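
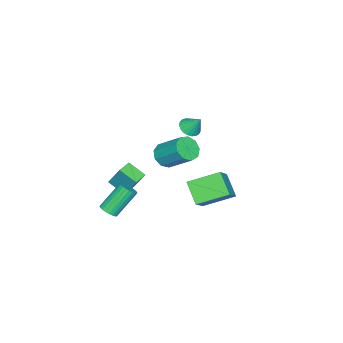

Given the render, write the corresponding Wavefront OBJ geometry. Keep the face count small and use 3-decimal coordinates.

v 2.637 0.555 2.627
v 3.136 0.041 3.188
v 3.321 1.671 4.515
v 2.823 2.185 3.953
v 3.506 0.331 2.78
v 3.691 1.962 4.107
v 3.469 0.726 2.3
v 3.655 2.356 3.627
v 3.043 1.041 1.973
v 3.229 2.671 3.3
v 2.427 1.128 1.952
v 2.613 2.758 3.279
v 1.91 0.947 2.246
v 2.095 2.577 3.573
v 1.733 0.583 2.719
v 1.918 2.213 4.045
v 1.979 0.205 3.148
v 2.164 1.835 4.475
v 2.533 -0.009 3.333
v 2.718 1.622 4.66
v -2.31 -0.471 1.771
v -1.624 -0.773 1.948
v -2.23 0.331 2.829
v -1.542 -0.529 1.757
v -1.593 -0.275 1.569
v -1.768 -0.055 1.415
v -2.036 0.093 1.323
v -2.352 0.144 1.309
v -2.661 0.089 1.374
v -2.908 -0.064 1.508
v -3.053 -0.286 1.687
v -3.069 -0.541 1.881
v -2.953 -0.783 2.056
v -2.727 -0.971 2.181
v -2.428 -1.073 2.235
v -2.109 -1.07 2.21
v -1.825 -0.964 2.108
v 2.491 2.41 0.607
v 4.052 2.775 1.947
v 1.427 4.066 1.394
v 2.988 4.431 2.735
v 3.232 3.429 -0.535
v 4.793 3.794 0.806
v 2.168 5.085 0.253
v 3.729 5.45 1.593
v 4.395 -2.429 -2.423
v 4.793 -1.919 -2.362
v 3.604 -1.181 -0.757
v 3.205 -1.691 -0.817
v 4.623 -1.83 -2.529
v 3.434 -1.092 -0.923
v 4.419 -1.832 -2.679
v 3.23 -1.094 -1.074
v 4.211 -1.925 -2.79
v 3.022 -1.187 -1.185
v 4.031 -2.095 -2.846
v 2.842 -1.357 -1.24
v 3.906 -2.316 -2.837
v 2.717 -1.578 -1.231
v 3.856 -2.554 -2.764
v 2.667 -1.816 -1.159
v 3.887 -2.773 -2.64
v 2.698 -2.034 -1.035
v 3.996 -2.939 -2.483
v 2.807 -2.201 -0.878
v 4.166 -3.028 -2.317
v 2.977 -2.29 -0.711
v 4.37 -3.026 -2.166
v 3.181 -2.288 -0.561
v 4.578 -2.933 -2.055
v 3.389 -2.195 -0.45
v 4.758 -2.763 -2
v 3.569 -2.025 -0.394
v 4.883 -2.542 -2.009
v 3.694 -1.804 -0.403
v 4.933 -2.304 -2.081
v 3.744 -1.566 -0.476
v 4.902 -2.086 -2.205
v 3.713 -1.347 -0.6
v -0.493 -4.696 -3.071
v -0.325 -3.737 -1.463
v -0.461 -3.495 -3.79
v -0.292 -2.536 -2.182
v 0.532 -4.764 -3.138
v 0.701 -3.805 -1.53
v 0.565 -3.563 -3.857
v 0.733 -2.604 -2.249
f 2 1 5
f 2 5 3
f 3 5 6
f 3 6 4
f 5 1 7
f 5 7 6
f 6 7 8
f 6 8 4
f 7 1 9
f 7 9 8
f 8 9 10
f 8 10 4
f 9 1 11
f 9 11 10
f 10 11 12
f 10 12 4
f 11 1 13
f 11 13 12
f 12 13 14
f 12 14 4
f 13 1 15
f 13 15 14
f 14 15 16
f 14 16 4
f 15 1 17
f 15 17 16
f 16 17 18
f 16 18 4
f 17 1 19
f 17 19 18
f 18 19 20
f 18 20 4
f 19 1 2
f 19 2 20
f 20 2 3
f 20 3 4
f 22 21 24
f 22 24 23
f 24 21 25
f 24 25 23
f 25 21 26
f 25 26 23
f 26 21 27
f 26 27 23
f 27 21 28
f 27 28 23
f 28 21 29
f 28 29 23
f 29 21 30
f 29 30 23
f 30 21 31
f 30 31 23
f 31 21 32
f 31 32 23
f 32 21 33
f 32 33 23
f 33 21 34
f 33 34 23
f 34 21 35
f 34 35 23
f 35 21 36
f 35 36 23
f 36 21 37
f 36 37 23
f 37 21 22
f 37 22 23
f 39 41 38
f 42 39 38
f 38 41 40
f 40 42 38
f 39 45 41
f 43 39 42
f 43 45 39
f 41 45 40
f 44 42 40
f 40 45 44
f 44 43 42
f 45 43 44
f 47 46 50
f 47 50 48
f 48 50 51
f 48 51 49
f 50 46 52
f 50 52 51
f 51 52 53
f 51 53 49
f 52 46 54
f 52 54 53
f 53 54 55
f 53 55 49
f 54 46 56
f 54 56 55
f 55 56 57
f 55 57 49
f 56 46 58
f 56 58 57
f 57 58 59
f 57 59 49
f 58 46 60
f 58 60 59
f 59 60 61
f 59 61 49
f 60 46 62
f 60 62 61
f 61 62 63
f 61 63 49
f 62 46 64
f 62 64 63
f 63 64 65
f 63 65 49
f 64 46 66
f 64 66 65
f 65 66 67
f 65 67 49
f 66 46 68
f 66 68 67
f 67 68 69
f 67 69 49
f 68 46 70
f 68 70 69
f 69 70 71
f 69 71 49
f 70 46 72
f 70 72 71
f 71 72 73
f 71 73 49
f 72 46 74
f 72 74 73
f 73 74 75
f 73 75 49
f 74 46 76
f 74 76 75
f 75 76 77
f 75 77 49
f 76 46 78
f 76 78 77
f 77 78 79
f 77 79 49
f 78 46 47
f 78 47 79
f 79 47 48
f 79 48 49
f 81 83 80
f 84 81 80
f 80 83 82
f 82 84 80
f 81 87 83
f 85 81 84
f 85 87 81
f 83 87 82
f 86 84 82
f 82 87 86
f 86 85 84
f 87 85 86



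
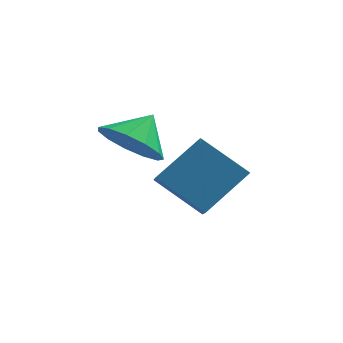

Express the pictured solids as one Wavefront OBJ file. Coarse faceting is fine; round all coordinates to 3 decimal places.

v 0.322 0.151 -2.328
v 1.38 1.169 -1.187
v 0.079 1.046 -2.901
v 1.137 2.064 -1.759
v 1.763 -0.144 -3.401
v 2.821 0.874 -2.259
v 1.52 0.751 -3.973
v 2.578 1.769 -2.832
v 0.01 -1.582 -0.216
v 0.574 -2.33 0.187
v 0.47 -0.818 0.556
v 0.89 -2.097 -0.232
v 0.927 -1.7 -0.646
v 0.673 -1.266 -0.924
v 0.208 -0.932 -0.977
v -0.319 -0.805 -0.789
v -0.743 -0.924 -0.419
v -0.927 -1.252 0.016
v -0.814 -1.685 0.376
v -0.439 -2.085 0.549
v 0.078 -2.326 0.478
f 2 4 1
f 5 2 1
f 1 4 3
f 3 5 1
f 2 8 4
f 6 2 5
f 6 8 2
f 4 8 3
f 7 5 3
f 3 8 7
f 7 6 5
f 8 6 7
f 10 9 12
f 10 12 11
f 12 9 13
f 12 13 11
f 13 9 14
f 13 14 11
f 14 9 15
f 14 15 11
f 15 9 16
f 15 16 11
f 16 9 17
f 16 17 11
f 17 9 18
f 17 18 11
f 18 9 19
f 18 19 11
f 19 9 20
f 19 20 11
f 20 9 21
f 20 21 11
f 21 9 10
f 21 10 11



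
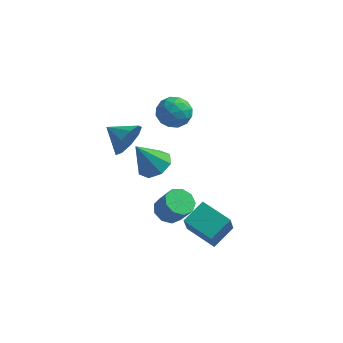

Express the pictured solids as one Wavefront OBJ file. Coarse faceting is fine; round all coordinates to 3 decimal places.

v -1.247 0.787 -3.084
v -0.591 0.61 -3.525
v 0.082 0.295 -2.398
v -0.573 0.473 -1.956
v -0.583 1.145 -3.38
v 0.09 0.83 -2.253
v -0.886 1.512 -3.097
v -0.213 1.198 -1.97
v -1.357 1.541 -2.807
v -0.684 1.226 -1.68
v -1.777 1.216 -2.647
v -1.104 0.902 -1.52
v -1.949 0.691 -2.691
v -1.275 0.377 -1.564
v -1.792 0.211 -2.919
v -1.118 -0.103 -1.792
v -1.38 0.001 -3.224
v -0.707 -0.314 -2.097
v -0.905 0.158 -3.463
v -0.232 -0.156 -2.336
v -2.516 2.832 -1.588
v -1.931 2.073 -1.533
v -3.324 2.328 0.068
v -1.647 2.67 -1.213
v -1.872 3.362 -1.112
v -2.475 3.744 -1.29
v -3.101 3.591 -1.643
v -3.385 2.993 -1.963
v -3.16 2.301 -2.063
v -2.557 1.92 -1.885
v -2.836 -0.448 2.977
v -2.443 -0.072 3.828
v -4.024 -0.032 3.343
v -2.429 0.406 3.33
v -2.605 0.485 2.667
v -2.89 0.127 2.149
v -3.149 -0.5 2.019
v -3.262 -1.102 2.337
v -3.176 -1.399 2.955
v -2.931 -1.25 3.584
v -2.641 -0.726 3.929
v -0.124 0.028 -3.565
v -0.087 -0.765 -2.187
v 0.528 1.129 -2.949
v 0.566 0.336 -1.572
v 1.394 -0.636 -3.988
v 1.432 -1.429 -2.611
v 2.047 0.465 -3.373
v 2.084 -0.328 -1.995
v -2.256 2.287 3.241
v -1.749 3.03 2.947
v -0.971 1.47 3.393
v -0.464 2.213 3.099
v -0.896 2.238 3.941
v -1.69 2.743 3.847
v -1.03 1.757 2.493
v -1.824 2.262 2.399
v -0.991 2.702 2.485
v -0.908 3 3.379
v -1.812 1.5 2.961
v -1.729 1.798 3.855
v -2.116 2.73 3.08
v -0.604 1.77 3.26
v -0.858 1.785 3.754
v -0.56 2.221 3.581
v -2.081 2.562 3.609
v -1.783 2.998 3.436
v -1.281 2.533 4.021
v -0.937 1.502 2.904
v -0.639 1.938 2.731
v -2.16 2.279 2.759
v -1.862 2.715 2.586
v -1.439 1.967 2.319
v -1.372 2.974 2.636
v -0.616 2.494 2.726
v -0.949 2.226 2.37
v -1.416 2.523 2.314
v -1.323 3.149 3.162
v -0.568 2.669 3.251
v -0.822 2.684 3.746
v -1.289 2.981 3.691
v -0.878 2.957 2.89
v -2.152 1.831 3.089
v -1.397 1.351 3.178
v -1.431 1.519 2.649
v -1.898 1.816 2.594
v -2.104 2.006 3.614
v -1.348 1.526 3.704
v -1.304 1.977 4.026
v -1.771 2.274 3.97
v -1.842 1.543 3.45
f 2 1 5
f 2 5 3
f 3 5 6
f 3 6 4
f 5 1 7
f 5 7 6
f 6 7 8
f 6 8 4
f 7 1 9
f 7 9 8
f 8 9 10
f 8 10 4
f 9 1 11
f 9 11 10
f 10 11 12
f 10 12 4
f 11 1 13
f 11 13 12
f 12 13 14
f 12 14 4
f 13 1 15
f 13 15 14
f 14 15 16
f 14 16 4
f 15 1 17
f 15 17 16
f 16 17 18
f 16 18 4
f 17 1 19
f 17 19 18
f 18 19 20
f 18 20 4
f 19 1 2
f 19 2 20
f 20 2 3
f 20 3 4
f 22 21 24
f 22 24 23
f 24 21 25
f 24 25 23
f 25 21 26
f 25 26 23
f 26 21 27
f 26 27 23
f 27 21 28
f 27 28 23
f 28 21 29
f 28 29 23
f 29 21 30
f 29 30 23
f 30 21 22
f 30 22 23
f 32 31 34
f 32 34 33
f 34 31 35
f 34 35 33
f 35 31 36
f 35 36 33
f 36 31 37
f 36 37 33
f 37 31 38
f 37 38 33
f 38 31 39
f 38 39 33
f 39 31 40
f 39 40 33
f 40 31 41
f 40 41 33
f 41 31 32
f 41 32 33
f 43 45 42
f 46 43 42
f 42 45 44
f 44 46 42
f 43 49 45
f 47 43 46
f 47 49 43
f 45 49 44
f 48 46 44
f 44 49 48
f 48 47 46
f 49 47 48
f 50 87 66
f 87 61 90
f 66 90 55
f 87 90 66
f 50 66 62
f 66 55 67
f 62 67 51
f 66 67 62
f 50 62 71
f 62 51 72
f 71 72 57
f 62 72 71
f 50 71 83
f 71 57 86
f 83 86 60
f 71 86 83
f 50 83 87
f 83 60 91
f 87 91 61
f 83 91 87
f 51 67 78
f 67 55 81
f 78 81 59
f 67 81 78
f 55 90 68
f 90 61 89
f 68 89 54
f 90 89 68
f 61 91 88
f 91 60 84
f 88 84 52
f 91 84 88
f 60 86 85
f 86 57 73
f 85 73 56
f 86 73 85
f 57 72 77
f 72 51 74
f 77 74 58
f 72 74 77
f 53 79 65
f 79 59 80
f 65 80 54
f 79 80 65
f 53 65 63
f 65 54 64
f 63 64 52
f 65 64 63
f 53 63 70
f 63 52 69
f 70 69 56
f 63 69 70
f 53 70 75
f 70 56 76
f 75 76 58
f 70 76 75
f 53 75 79
f 75 58 82
f 79 82 59
f 75 82 79
f 54 80 68
f 80 59 81
f 68 81 55
f 80 81 68
f 52 64 88
f 64 54 89
f 88 89 61
f 64 89 88
f 56 69 85
f 69 52 84
f 85 84 60
f 69 84 85
f 58 76 77
f 76 56 73
f 77 73 57
f 76 73 77
f 59 82 78
f 82 58 74
f 78 74 51
f 82 74 78



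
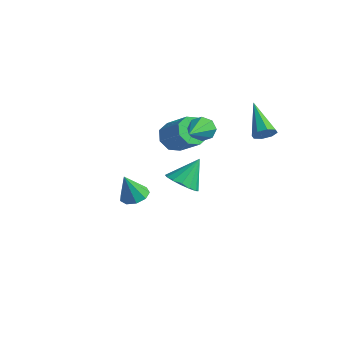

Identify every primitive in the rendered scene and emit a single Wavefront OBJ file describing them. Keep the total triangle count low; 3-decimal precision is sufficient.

v 4.354 1.901 2.038
v 4.644 1.742 2.551
v 2.886 2.719 3.122
v 4.768 2.166 2.399
v 4.65 2.435 2.036
v 4.358 2.391 1.674
v 4.064 2.06 1.525
v 3.94 1.636 1.677
v 4.059 1.368 2.04
v 4.35 1.412 2.402
v 1.666 -3.663 -0.673
v 2.232 -4.09 -0.721
v 1.454 -4.097 0.673
v 2.367 -3.653 -0.559
v 2.175 -3.221 -0.45
v 1.744 -2.995 -0.445
v 1.278 -3.082 -0.547
v 0.993 -3.441 -0.708
v 1.023 -3.904 -0.852
v 1.354 -4.254 -0.913
v 1.832 -4.328 -0.861
v -0.774 1.763 -3.728
v 0.075 1.43 -3.55
v -0.626 2.837 -2.432
v 0.146 1.793 -3.858
v -0.03 2.148 -4.132
v -0.405 2.4 -4.297
v -0.88 2.481 -4.31
v -1.326 2.37 -4.167
v -1.624 2.097 -3.907
v -1.695 1.734 -3.598
v -1.519 1.379 -3.325
v -1.144 1.127 -3.16
v -0.669 1.046 -3.147
v -0.223 1.156 -3.29
v 1.74 0.539 1.82
v 2.011 0.924 2.324
v 2.66 -1.239 2.68
v 1.533 0.736 2.448
v 1.176 0.433 2.204
v 1.149 0.193 1.735
v 1.468 0.155 1.315
v 1.946 0.342 1.192
v 2.303 0.645 1.436
v 2.33 0.886 1.905
v -2.042 2.493 -1.357
v -1.607 3.046 -1.887
v -0.264 3.019 -0.813
v -0.698 2.467 -0.283
v -1.972 3.368 -1.422
v -0.629 3.341 -0.348
v -2.378 3.178 -0.919
v -1.035 3.152 0.155
v -2.587 2.587 -0.673
v -1.244 2.561 0.401
v -2.476 1.941 -0.827
v -1.133 1.914 0.247
v -2.111 1.619 -1.292
v -0.768 1.592 -0.218
v -1.705 1.808 -1.795
v -0.362 1.782 -0.721
v -1.496 2.399 -2.041
v -0.153 2.373 -0.967
f 2 1 4
f 2 4 3
f 4 1 5
f 4 5 3
f 5 1 6
f 5 6 3
f 6 1 7
f 6 7 3
f 7 1 8
f 7 8 3
f 8 1 9
f 8 9 3
f 9 1 10
f 9 10 3
f 10 1 2
f 10 2 3
f 12 11 14
f 12 14 13
f 14 11 15
f 14 15 13
f 15 11 16
f 15 16 13
f 16 11 17
f 16 17 13
f 17 11 18
f 17 18 13
f 18 11 19
f 18 19 13
f 19 11 20
f 19 20 13
f 20 11 21
f 20 21 13
f 21 11 12
f 21 12 13
f 23 22 25
f 23 25 24
f 25 22 26
f 25 26 24
f 26 22 27
f 26 27 24
f 27 22 28
f 27 28 24
f 28 22 29
f 28 29 24
f 29 22 30
f 29 30 24
f 30 22 31
f 30 31 24
f 31 22 32
f 31 32 24
f 32 22 33
f 32 33 24
f 33 22 34
f 33 34 24
f 34 22 35
f 34 35 24
f 35 22 23
f 35 23 24
f 37 36 39
f 37 39 38
f 39 36 40
f 39 40 38
f 40 36 41
f 40 41 38
f 41 36 42
f 41 42 38
f 42 36 43
f 42 43 38
f 43 36 44
f 43 44 38
f 44 36 45
f 44 45 38
f 45 36 37
f 45 37 38
f 47 46 50
f 47 50 48
f 48 50 51
f 48 51 49
f 50 46 52
f 50 52 51
f 51 52 53
f 51 53 49
f 52 46 54
f 52 54 53
f 53 54 55
f 53 55 49
f 54 46 56
f 54 56 55
f 55 56 57
f 55 57 49
f 56 46 58
f 56 58 57
f 57 58 59
f 57 59 49
f 58 46 60
f 58 60 59
f 59 60 61
f 59 61 49
f 60 46 62
f 60 62 61
f 61 62 63
f 61 63 49
f 62 46 47
f 62 47 63
f 63 47 48
f 63 48 49



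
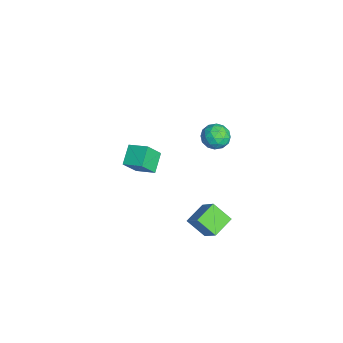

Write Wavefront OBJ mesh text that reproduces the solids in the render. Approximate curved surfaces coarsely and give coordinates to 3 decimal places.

v 2.55 3.022 3.214
v 3.097 3.359 2.624
v 3.643 2.721 4.056
v 4.19 3.058 3.466
v 3.647 3.581 3.905
v 2.972 3.767 3.385
v 3.768 2.313 3.295
v 3.093 2.499 2.775
v 3.851 2.92 2.674
v 3.776 3.704 3.051
v 2.964 2.376 3.629
v 2.889 3.16 4.006
v 2.728 3.217 2.845
v 4.012 2.863 3.835
v 3.693 3.171 4.093
v 4.015 3.369 3.746
v 2.654 3.457 3.292
v 2.976 3.654 2.945
v 3.299 3.785 3.699
v 3.764 2.426 3.735
v 4.086 2.623 3.388
v 2.725 2.711 2.934
v 3.047 2.909 2.587
v 3.441 2.295 2.981
v 3.492 3.157 2.527
v 4.135 2.98 3.022
v 3.887 2.543 2.922
v 3.49 2.652 2.616
v 3.448 3.618 2.749
v 4.09 3.441 3.244
v 3.771 3.748 3.502
v 3.374 3.857 3.196
v 3.891 3.36 2.779
v 2.65 2.639 3.436
v 3.292 2.462 3.931
v 3.366 2.223 3.484
v 2.969 2.332 3.178
v 2.605 3.1 3.658
v 3.248 2.923 4.153
v 3.25 3.428 4.064
v 2.853 3.537 3.758
v 2.849 2.72 3.901
v 2.477 2.499 -3.779
v 3.555 2.948 -2.613
v 3.079 3.444 -4.7
v 4.157 3.893 -3.534
v 3.383 1.487 -4.226
v 4.461 1.936 -3.06
v 3.985 2.432 -5.147
v 5.063 2.881 -3.981
v -1.01 -0.53 -1.852
v -0.536 -1.323 -0.67
v -0.308 0.478 -1.458
v 0.166 -0.315 -0.276
v 0.054 -0.985 -2.584
v 0.528 -1.778 -1.402
v 0.756 0.023 -2.19
v 1.23 -0.77 -1.008
f 1 38 17
f 38 12 41
f 17 41 6
f 38 41 17
f 1 17 13
f 17 6 18
f 13 18 2
f 17 18 13
f 1 13 22
f 13 2 23
f 22 23 8
f 13 23 22
f 1 22 34
f 22 8 37
f 34 37 11
f 22 37 34
f 1 34 38
f 34 11 42
f 38 42 12
f 34 42 38
f 2 18 29
f 18 6 32
f 29 32 10
f 18 32 29
f 6 41 19
f 41 12 40
f 19 40 5
f 41 40 19
f 12 42 39
f 42 11 35
f 39 35 3
f 42 35 39
f 11 37 36
f 37 8 24
f 36 24 7
f 37 24 36
f 8 23 28
f 23 2 25
f 28 25 9
f 23 25 28
f 4 30 16
f 30 10 31
f 16 31 5
f 30 31 16
f 4 16 14
f 16 5 15
f 14 15 3
f 16 15 14
f 4 14 21
f 14 3 20
f 21 20 7
f 14 20 21
f 4 21 26
f 21 7 27
f 26 27 9
f 21 27 26
f 4 26 30
f 26 9 33
f 30 33 10
f 26 33 30
f 5 31 19
f 31 10 32
f 19 32 6
f 31 32 19
f 3 15 39
f 15 5 40
f 39 40 12
f 15 40 39
f 7 20 36
f 20 3 35
f 36 35 11
f 20 35 36
f 9 27 28
f 27 7 24
f 28 24 8
f 27 24 28
f 10 33 29
f 33 9 25
f 29 25 2
f 33 25 29
f 44 46 43
f 47 44 43
f 43 46 45
f 45 47 43
f 44 50 46
f 48 44 47
f 48 50 44
f 46 50 45
f 49 47 45
f 45 50 49
f 49 48 47
f 50 48 49
f 52 54 51
f 55 52 51
f 51 54 53
f 53 55 51
f 52 58 54
f 56 52 55
f 56 58 52
f 54 58 53
f 57 55 53
f 53 58 57
f 57 56 55
f 58 56 57



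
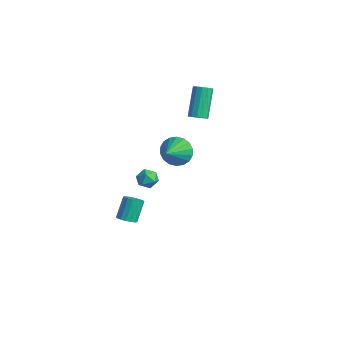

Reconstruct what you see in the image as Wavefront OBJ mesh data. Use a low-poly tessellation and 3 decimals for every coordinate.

v -1.698 -2.394 -4.387
v -1.32 -1.921 -4.52
v -1.723 -1.233 -3.226
v -2.102 -1.706 -3.093
v -1.602 -1.841 -4.651
v -2.005 -1.153 -3.357
v -1.91 -1.909 -4.711
v -2.313 -1.221 -3.417
v -2.161 -2.107 -4.684
v -2.565 -1.419 -3.39
v -2.288 -2.382 -4.577
v -2.692 -1.694 -3.283
v -2.257 -2.66 -4.42
v -2.661 -1.972 -3.126
v -2.077 -2.867 -4.254
v -2.48 -2.179 -2.96
v -1.795 -2.947 -4.123
v -2.198 -2.259 -2.829
v -1.487 -2.879 -4.063
v -1.89 -2.191 -2.769
v -1.235 -2.681 -4.09
v -1.639 -1.993 -2.796
v -1.108 -2.406 -4.197
v -1.512 -1.718 -2.903
v -1.139 -2.128 -4.354
v -1.543 -1.44 -3.06
v 0.086 -0.143 1.717
v 0.764 -0.075 0.972
v 0.814 -1.197 2.283
v 0.928 0.205 1.282
v 0.926 0.417 1.679
v 0.757 0.517 2.083
v 0.455 0.487 2.415
v 0.08 0.332 2.608
v -0.294 0.082 2.625
v -0.592 -0.211 2.462
v -0.756 -0.492 2.152
v -0.754 -0.703 1.755
v -0.585 -0.804 1.351
v -0.283 -0.774 1.019
v 0.092 -0.619 0.826
v 0.466 -0.369 0.809
v -1.927 2.363 2.61
v -1.627 2.864 2.523
v -2.514 3.698 4.284
v -2.813 3.197 4.37
v -1.916 2.898 2.362
v -2.802 3.732 4.122
v -2.208 2.763 2.279
v -3.094 3.596 4.039
v -2.41 2.5 2.301
v -3.297 3.334 4.061
v -2.46 2.194 2.421
v -3.346 3.028 4.182
v -2.34 1.942 2.601
v -3.226 2.775 4.362
v -2.088 1.823 2.784
v -2.975 2.657 4.544
v -1.786 1.876 2.912
v -2.673 2.71 4.672
v -1.528 2.083 2.943
v -2.415 2.917 4.703
v -1.397 2.38 2.869
v -2.284 3.213 4.629
v -1.434 2.671 2.712
v -2.32 3.504 4.473
v 1.117 -2.991 1.281
v 1.494 -2.652 0.807
v 2.026 -3.088 1.933
v 2.403 -2.749 1.459
v 1.915 -2.413 1.82
v 1.353 -2.353 1.417
v 2.167 -3.387 1.323
v 1.605 -3.327 0.92
v 2.143 -2.897 0.833
v 1.987 -2.294 1.14
v 1.533 -3.446 1.6
v 1.377 -2.843 1.907
f 2 1 5
f 2 5 3
f 3 5 6
f 3 6 4
f 5 1 7
f 5 7 6
f 6 7 8
f 6 8 4
f 7 1 9
f 7 9 8
f 8 9 10
f 8 10 4
f 9 1 11
f 9 11 10
f 10 11 12
f 10 12 4
f 11 1 13
f 11 13 12
f 12 13 14
f 12 14 4
f 13 1 15
f 13 15 14
f 14 15 16
f 14 16 4
f 15 1 17
f 15 17 16
f 16 17 18
f 16 18 4
f 17 1 19
f 17 19 18
f 18 19 20
f 18 20 4
f 19 1 21
f 19 21 20
f 20 21 22
f 20 22 4
f 21 1 23
f 21 23 22
f 22 23 24
f 22 24 4
f 23 1 25
f 23 25 24
f 24 25 26
f 24 26 4
f 25 1 2
f 25 2 26
f 26 2 3
f 26 3 4
f 28 27 30
f 28 30 29
f 30 27 31
f 30 31 29
f 31 27 32
f 31 32 29
f 32 27 33
f 32 33 29
f 33 27 34
f 33 34 29
f 34 27 35
f 34 35 29
f 35 27 36
f 35 36 29
f 36 27 37
f 36 37 29
f 37 27 38
f 37 38 29
f 38 27 39
f 38 39 29
f 39 27 40
f 39 40 29
f 40 27 41
f 40 41 29
f 41 27 42
f 41 42 29
f 42 27 28
f 42 28 29
f 44 43 47
f 44 47 45
f 45 47 48
f 45 48 46
f 47 43 49
f 47 49 48
f 48 49 50
f 48 50 46
f 49 43 51
f 49 51 50
f 50 51 52
f 50 52 46
f 51 43 53
f 51 53 52
f 52 53 54
f 52 54 46
f 53 43 55
f 53 55 54
f 54 55 56
f 54 56 46
f 55 43 57
f 55 57 56
f 56 57 58
f 56 58 46
f 57 43 59
f 57 59 58
f 58 59 60
f 58 60 46
f 59 43 61
f 59 61 60
f 60 61 62
f 60 62 46
f 61 43 63
f 61 63 62
f 62 63 64
f 62 64 46
f 63 43 65
f 63 65 64
f 64 65 66
f 64 66 46
f 65 43 44
f 65 44 66
f 66 44 45
f 66 45 46
f 67 78 72
f 67 72 68
f 67 68 74
f 67 74 77
f 67 77 78
f 68 72 76
f 72 78 71
f 78 77 69
f 77 74 73
f 74 68 75
f 70 76 71
f 70 71 69
f 70 69 73
f 70 73 75
f 70 75 76
f 71 76 72
f 69 71 78
f 73 69 77
f 75 73 74
f 76 75 68



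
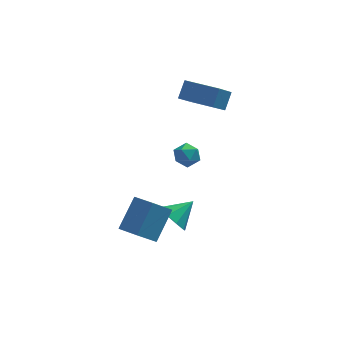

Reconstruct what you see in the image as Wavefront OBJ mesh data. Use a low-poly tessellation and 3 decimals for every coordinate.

v 1.493 1.876 3.006
v 1.923 2.616 3.917
v -0.289 3.135 2.824
v 0.14 3.875 3.736
v 2.28 2.825 1.864
v 2.709 3.565 2.776
v 0.497 4.084 1.683
v 0.927 4.824 2.594
v 0.158 2.953 -0.945
v 0.807 2.884 -1.509
v -0.527 1.936 -1.611
v 0.122 1.867 -2.175
v 0.234 1.621 -1.356
v 0.658 2.25 -0.945
v -0.378 2.57 -2.175
v 0.046 3.199 -1.764
v 0.475 2.648 -2.269
v 0.854 2.062 -1.763
v -0.574 2.758 -1.357
v -0.195 2.172 -0.851
v -0.985 -0.743 -4.303
v -0.485 -0.507 -5.207
v 0.265 -0.077 -3.437
v -0.914 0.043 -5.01
v -1.376 0.226 -4.482
v -1.656 -0.045 -3.871
v -1.621 -0.642 -3.461
v -1.289 -1.286 -3.445
v -0.815 -1.676 -3.83
v -0.42 -1.63 -4.437
v -0.29 -1.168 -4.98
v -2.951 -2.727 -3.663
v -4.012 -3.146 -2.584
v -2.007 -1.406 -2.222
v -3.068 -1.825 -1.144
v -2.052 -3.855 -3.216
v -3.113 -4.274 -2.138
v -1.108 -2.534 -1.776
v -2.169 -2.953 -0.697
f 2 4 1
f 5 2 1
f 1 4 3
f 3 5 1
f 2 8 4
f 6 2 5
f 6 8 2
f 4 8 3
f 7 5 3
f 3 8 7
f 7 6 5
f 8 6 7
f 9 20 14
f 9 14 10
f 9 10 16
f 9 16 19
f 9 19 20
f 10 14 18
f 14 20 13
f 20 19 11
f 19 16 15
f 16 10 17
f 12 18 13
f 12 13 11
f 12 11 15
f 12 15 17
f 12 17 18
f 13 18 14
f 11 13 20
f 15 11 19
f 17 15 16
f 18 17 10
f 22 21 24
f 22 24 23
f 24 21 25
f 24 25 23
f 25 21 26
f 25 26 23
f 26 21 27
f 26 27 23
f 27 21 28
f 27 28 23
f 28 21 29
f 28 29 23
f 29 21 30
f 29 30 23
f 30 21 31
f 30 31 23
f 31 21 22
f 31 22 23
f 33 35 32
f 36 33 32
f 32 35 34
f 34 36 32
f 33 39 35
f 37 33 36
f 37 39 33
f 35 39 34
f 38 36 34
f 34 39 38
f 38 37 36
f 39 37 38



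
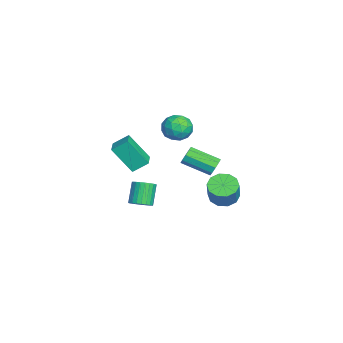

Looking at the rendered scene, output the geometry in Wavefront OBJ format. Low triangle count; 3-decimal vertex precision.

v -4.452 0.726 0.084
v -3.51 1.029 0.218
v -4.33 -0.229 1.382
v -3.388 0.074 1.516
v -4.144 0.709 1.67
v -4.22 1.299 0.868
v -3.62 -0.499 0.732
v -3.696 0.091 -0.07
v -2.996 0.273 0.619
v -3.32 1.019 1.199
v -4.52 -0.219 0.401
v -4.844 0.527 0.981
v -3.992 0.961 0.037
v -3.848 -0.161 1.563
v -4.292 0.211 1.653
v -3.739 0.39 1.732
v -4.409 1.12 0.419
v -3.855 1.298 0.498
v -4.228 1.11 1.351
v -3.985 -0.498 1.102
v -3.431 -0.32 1.181
v -4.101 0.41 -0.132
v -3.548 0.589 -0.053
v -3.612 -0.31 0.249
v -3.136 0.695 0.352
v -3.064 0.134 1.115
v -3.201 -0.203 0.654
v -3.245 0.144 0.182
v -3.326 1.134 0.692
v -3.254 0.572 1.455
v -3.699 0.945 1.546
v -3.743 1.292 1.074
v -3.024 0.689 0.928
v -4.586 0.228 0.145
v -4.514 -0.334 0.908
v -4.097 -0.492 0.526
v -4.141 -0.145 0.054
v -4.776 0.666 0.485
v -4.704 0.105 1.248
v -4.595 0.656 1.418
v -4.639 1.003 0.946
v -4.816 0.111 0.672
v -0.815 3.111 -2.956
v -0.054 3.343 -3.419
v 0.775 3.28 -2.087
v 0.015 3.049 -1.624
v -0.303 3.821 -3.241
v 0.526 3.759 -1.909
v -0.748 4.029 -2.954
v 0.081 3.966 -1.622
v -1.219 3.886 -2.668
v -0.389 3.823 -1.336
v -1.534 3.447 -2.492
v -0.705 3.385 -1.16
v -1.575 2.88 -2.493
v -0.746 2.817 -1.161
v -1.326 2.401 -2.671
v -0.497 2.339 -1.339
v -0.881 2.194 -2.958
v -0.052 2.131 -1.626
v -0.411 2.337 -3.244
v 0.419 2.274 -1.912
v -0.095 2.775 -3.42
v 0.734 2.713 -2.088
v -0.441 -1.612 -3.555
v 0.096 -1.28 -3.23
v -0.762 -1.096 -2.001
v -1.299 -1.428 -2.325
v -0.034 -1.067 -3.352
v -0.891 -0.883 -2.123
v -0.225 -0.938 -3.505
v -1.082 -0.754 -2.275
v -0.449 -0.911 -3.665
v -1.306 -0.727 -2.436
v -0.672 -0.99 -3.809
v -1.53 -0.807 -2.579
v -0.86 -1.165 -3.914
v -1.717 -0.981 -2.684
v -0.984 -1.407 -3.964
v -1.842 -1.223 -2.735
v -1.026 -1.681 -3.952
v -1.883 -1.497 -2.722
v -0.978 -1.944 -3.879
v -1.836 -1.76 -2.65
v -0.849 -2.157 -3.757
v -1.706 -1.973 -2.528
v -0.658 -2.286 -3.605
v -1.515 -2.102 -2.375
v -0.434 -2.313 -3.444
v -1.291 -2.129 -2.215
v -0.21 -2.233 -3.301
v -1.068 -2.05 -2.071
v -0.023 -2.059 -3.196
v -0.88 -1.875 -1.966
v 0.102 -1.817 -3.145
v -0.756 -1.633 -1.916
v 0.143 -1.543 -3.158
v -0.714 -1.359 -1.928
v -1.439 -3.193 0.854
v -1.526 -2.285 1.504
v -1.158 -2.012 -0.76
v -1.245 -1.104 -0.11
v -0.215 -3.216 1.05
v -0.302 -2.308 1.7
v 0.066 -2.035 -0.564
v -0.021 -1.127 0.086
v 3.989 2.585 2.184
v 4.327 2.308 1.758
v 3.949 0.719 2.49
v 3.611 0.995 2.916
v 4.564 2.404 2.088
v 4.185 0.814 2.82
v 4.532 2.584 2.463
v 4.153 0.995 3.195
v 4.246 2.764 2.708
v 3.867 1.175 3.439
v 3.84 2.861 2.707
v 3.461 1.272 3.439
v 3.504 2.828 2.462
v 3.125 1.239 3.194
v 3.395 2.681 2.087
v 3.016 1.092 2.818
v 3.564 2.489 1.757
v 3.186 0.9 2.489
v 3.932 2.342 1.627
v 3.554 0.753 2.359
f 1 38 17
f 38 12 41
f 17 41 6
f 38 41 17
f 1 17 13
f 17 6 18
f 13 18 2
f 17 18 13
f 1 13 22
f 13 2 23
f 22 23 8
f 13 23 22
f 1 22 34
f 22 8 37
f 34 37 11
f 22 37 34
f 1 34 38
f 34 11 42
f 38 42 12
f 34 42 38
f 2 18 29
f 18 6 32
f 29 32 10
f 18 32 29
f 6 41 19
f 41 12 40
f 19 40 5
f 41 40 19
f 12 42 39
f 42 11 35
f 39 35 3
f 42 35 39
f 11 37 36
f 37 8 24
f 36 24 7
f 37 24 36
f 8 23 28
f 23 2 25
f 28 25 9
f 23 25 28
f 4 30 16
f 30 10 31
f 16 31 5
f 30 31 16
f 4 16 14
f 16 5 15
f 14 15 3
f 16 15 14
f 4 14 21
f 14 3 20
f 21 20 7
f 14 20 21
f 4 21 26
f 21 7 27
f 26 27 9
f 21 27 26
f 4 26 30
f 26 9 33
f 30 33 10
f 26 33 30
f 5 31 19
f 31 10 32
f 19 32 6
f 31 32 19
f 3 15 39
f 15 5 40
f 39 40 12
f 15 40 39
f 7 20 36
f 20 3 35
f 36 35 11
f 20 35 36
f 9 27 28
f 27 7 24
f 28 24 8
f 27 24 28
f 10 33 29
f 33 9 25
f 29 25 2
f 33 25 29
f 44 43 47
f 44 47 45
f 45 47 48
f 45 48 46
f 47 43 49
f 47 49 48
f 48 49 50
f 48 50 46
f 49 43 51
f 49 51 50
f 50 51 52
f 50 52 46
f 51 43 53
f 51 53 52
f 52 53 54
f 52 54 46
f 53 43 55
f 53 55 54
f 54 55 56
f 54 56 46
f 55 43 57
f 55 57 56
f 56 57 58
f 56 58 46
f 57 43 59
f 57 59 58
f 58 59 60
f 58 60 46
f 59 43 61
f 59 61 60
f 60 61 62
f 60 62 46
f 61 43 63
f 61 63 62
f 62 63 64
f 62 64 46
f 63 43 44
f 63 44 64
f 64 44 45
f 64 45 46
f 66 65 69
f 66 69 67
f 67 69 70
f 67 70 68
f 69 65 71
f 69 71 70
f 70 71 72
f 70 72 68
f 71 65 73
f 71 73 72
f 72 73 74
f 72 74 68
f 73 65 75
f 73 75 74
f 74 75 76
f 74 76 68
f 75 65 77
f 75 77 76
f 76 77 78
f 76 78 68
f 77 65 79
f 77 79 78
f 78 79 80
f 78 80 68
f 79 65 81
f 79 81 80
f 80 81 82
f 80 82 68
f 81 65 83
f 81 83 82
f 82 83 84
f 82 84 68
f 83 65 85
f 83 85 84
f 84 85 86
f 84 86 68
f 85 65 87
f 85 87 86
f 86 87 88
f 86 88 68
f 87 65 89
f 87 89 88
f 88 89 90
f 88 90 68
f 89 65 91
f 89 91 90
f 90 91 92
f 90 92 68
f 91 65 93
f 91 93 92
f 92 93 94
f 92 94 68
f 93 65 95
f 93 95 94
f 94 95 96
f 94 96 68
f 95 65 97
f 95 97 96
f 96 97 98
f 96 98 68
f 97 65 66
f 97 66 98
f 98 66 67
f 98 67 68
f 100 102 99
f 103 100 99
f 99 102 101
f 101 103 99
f 100 106 102
f 104 100 103
f 104 106 100
f 102 106 101
f 105 103 101
f 101 106 105
f 105 104 103
f 106 104 105
f 108 107 111
f 108 111 109
f 109 111 112
f 109 112 110
f 111 107 113
f 111 113 112
f 112 113 114
f 112 114 110
f 113 107 115
f 113 115 114
f 114 115 116
f 114 116 110
f 115 107 117
f 115 117 116
f 116 117 118
f 116 118 110
f 117 107 119
f 117 119 118
f 118 119 120
f 118 120 110
f 119 107 121
f 119 121 120
f 120 121 122
f 120 122 110
f 121 107 123
f 121 123 122
f 122 123 124
f 122 124 110
f 123 107 125
f 123 125 124
f 124 125 126
f 124 126 110
f 125 107 108
f 125 108 126
f 126 108 109
f 126 109 110



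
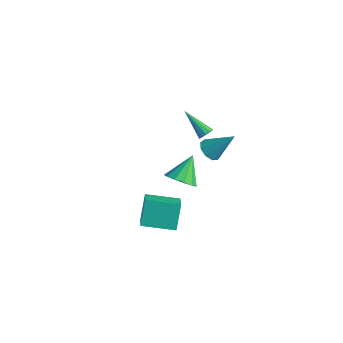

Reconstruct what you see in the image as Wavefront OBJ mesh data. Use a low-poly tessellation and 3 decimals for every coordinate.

v -2.546 3.816 0.401
v -2.268 3.817 0.852
v -4.334 3.744 1.499
v -2.321 4.104 0.785
v -2.445 4.298 0.596
v -2.601 4.34 0.344
v -2.74 4.215 0.111
v -2.817 3.963 -0.03
v -2.807 3.665 -0.035
v -2.715 3.414 0.099
v -2.569 3.291 0.328
v -2.416 3.335 0.581
v -2.304 3.531 0.776
v 0.345 -4.314 0.083
v -0.18 -3.444 1.458
v 1.844 -2.973 -0.192
v 1.319 -2.103 1.183
v 1.521 -5.397 1.217
v 0.996 -4.527 2.592
v 3.02 -4.056 0.942
v 2.495 -3.186 2.317
v -0.179 1.768 1.995
v 0.168 2.252 1.446
v 0.919 2.672 3.485
v -0.293 2.489 1.642
v -0.701 2.388 2.004
v -0.864 1.997 2.361
v -0.707 1.499 2.547
v -0.303 1.128 2.475
v 0.159 1.055 2.178
v 0.463 1.317 1.795
v 0.466 1.79 1.506
v -0.32 -0.496 0.499
v 0.643 -0.127 0.37
v -0.66 0.836 1.781
v 0.305 0.157 -0.015
v -0.232 0.234 -0.236
v -0.797 0.079 -0.225
v -1.211 -0.259 0.017
v -1.342 -0.672 0.411
v -1.148 -1.029 0.833
v -0.692 -1.217 1.15
v -0.118 -1.176 1.259
v 0.392 -0.919 1.127
v 0.676 -0.528 0.796
f 2 1 4
f 2 4 3
f 4 1 5
f 4 5 3
f 5 1 6
f 5 6 3
f 6 1 7
f 6 7 3
f 7 1 8
f 7 8 3
f 8 1 9
f 8 9 3
f 9 1 10
f 9 10 3
f 10 1 11
f 10 11 3
f 11 1 12
f 11 12 3
f 12 1 13
f 12 13 3
f 13 1 2
f 13 2 3
f 15 17 14
f 18 15 14
f 14 17 16
f 16 18 14
f 15 21 17
f 19 15 18
f 19 21 15
f 17 21 16
f 20 18 16
f 16 21 20
f 20 19 18
f 21 19 20
f 23 22 25
f 23 25 24
f 25 22 26
f 25 26 24
f 26 22 27
f 26 27 24
f 27 22 28
f 27 28 24
f 28 22 29
f 28 29 24
f 29 22 30
f 29 30 24
f 30 22 31
f 30 31 24
f 31 22 32
f 31 32 24
f 32 22 23
f 32 23 24
f 34 33 36
f 34 36 35
f 36 33 37
f 36 37 35
f 37 33 38
f 37 38 35
f 38 33 39
f 38 39 35
f 39 33 40
f 39 40 35
f 40 33 41
f 40 41 35
f 41 33 42
f 41 42 35
f 42 33 43
f 42 43 35
f 43 33 44
f 43 44 35
f 44 33 45
f 44 45 35
f 45 33 34
f 45 34 35



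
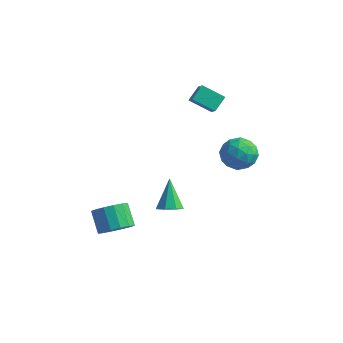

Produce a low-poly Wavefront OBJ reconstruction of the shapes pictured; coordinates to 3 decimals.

v 4.218 3.596 0.94
v 4.835 3.554 0.102
v 3.065 2.666 0.138
v 3.682 2.624 -0.7
v 3.951 2.121 0.171
v 4.664 2.696 0.667
v 3.236 3.524 -0.427
v 3.949 4.099 0.069
v 4.228 3.509 -0.742
v 4.67 2.642 -0.373
v 3.23 3.578 0.613
v 3.672 2.711 0.982
v 4.628 3.656 0.591
v 3.272 2.564 -0.351
v 3.431 2.268 0.161
v 3.793 2.243 -0.332
v 4.527 3.152 0.923
v 4.89 3.127 0.431
v 4.37 2.285 0.471
v 3.01 3.093 -0.191
v 3.373 3.068 -0.683
v 4.107 3.977 0.572
v 4.469 3.952 0.079
v 3.53 3.935 -0.231
v 4.633 3.605 -0.397
v 3.956 3.059 -0.869
v 3.694 3.588 -0.708
v 4.113 3.926 -0.417
v 4.893 3.096 -0.18
v 4.215 2.549 -0.651
v 4.374 2.254 -0.14
v 4.793 2.592 0.152
v 4.536 3.069 -0.677
v 3.685 3.671 0.891
v 3.007 3.124 0.42
v 3.107 3.628 0.088
v 3.526 3.966 0.38
v 3.944 3.161 1.109
v 3.267 2.615 0.637
v 3.787 2.294 0.657
v 4.206 2.632 0.948
v 3.364 3.151 0.917
v 1.742 0.238 -3.222
v 2.139 0.824 -3.401
v 1.138 1.102 -1.738
v 1.625 0.839 -3.619
v 1.18 0.502 -3.605
v 1.064 0.011 -3.366
v 1.345 -0.348 -3.043
v 1.859 -0.363 -2.824
v 2.305 -0.026 -2.839
v 2.421 0.466 -3.078
v 0.71 -2.898 -3.125
v 1.449 -2.852 -2.53
v 0.649 -2.296 -1.58
v -0.09 -2.342 -2.175
v 1.455 -2.425 -2.774
v 0.656 -1.87 -1.824
v 1.262 -2.125 -3.112
v 0.463 -1.569 -2.162
v 0.921 -2.032 -3.454
v 0.121 -1.476 -2.504
v 0.523 -2.171 -3.707
v -0.277 -1.615 -2.757
v 0.175 -2.504 -3.805
v -0.624 -1.949 -2.855
v -0.029 -2.944 -3.72
v -0.829 -2.388 -2.77
v -0.036 -3.37 -3.476
v -0.835 -2.815 -2.526
v 0.157 -3.671 -3.138
v -0.642 -3.115 -2.188
v 0.499 -3.764 -2.796
v -0.301 -3.208 -1.846
v 0.897 -3.625 -2.543
v 0.097 -3.069 -1.593
v 1.244 -3.291 -2.445
v 0.445 -2.736 -1.495
v 0.83 3.258 2.793
v 1.341 2.83 3.336
v 0.888 4.068 3.377
v 1.399 3.64 3.92
v 1.921 3.68 2.1
v 2.432 3.252 2.643
v 1.979 4.49 2.684
v 2.49 4.062 3.227
f 1 38 17
f 38 12 41
f 17 41 6
f 38 41 17
f 1 17 13
f 17 6 18
f 13 18 2
f 17 18 13
f 1 13 22
f 13 2 23
f 22 23 8
f 13 23 22
f 1 22 34
f 22 8 37
f 34 37 11
f 22 37 34
f 1 34 38
f 34 11 42
f 38 42 12
f 34 42 38
f 2 18 29
f 18 6 32
f 29 32 10
f 18 32 29
f 6 41 19
f 41 12 40
f 19 40 5
f 41 40 19
f 12 42 39
f 42 11 35
f 39 35 3
f 42 35 39
f 11 37 36
f 37 8 24
f 36 24 7
f 37 24 36
f 8 23 28
f 23 2 25
f 28 25 9
f 23 25 28
f 4 30 16
f 30 10 31
f 16 31 5
f 30 31 16
f 4 16 14
f 16 5 15
f 14 15 3
f 16 15 14
f 4 14 21
f 14 3 20
f 21 20 7
f 14 20 21
f 4 21 26
f 21 7 27
f 26 27 9
f 21 27 26
f 4 26 30
f 26 9 33
f 30 33 10
f 26 33 30
f 5 31 19
f 31 10 32
f 19 32 6
f 31 32 19
f 3 15 39
f 15 5 40
f 39 40 12
f 15 40 39
f 7 20 36
f 20 3 35
f 36 35 11
f 20 35 36
f 9 27 28
f 27 7 24
f 28 24 8
f 27 24 28
f 10 33 29
f 33 9 25
f 29 25 2
f 33 25 29
f 44 43 46
f 44 46 45
f 46 43 47
f 46 47 45
f 47 43 48
f 47 48 45
f 48 43 49
f 48 49 45
f 49 43 50
f 49 50 45
f 50 43 51
f 50 51 45
f 51 43 52
f 51 52 45
f 52 43 44
f 52 44 45
f 54 53 57
f 54 57 55
f 55 57 58
f 55 58 56
f 57 53 59
f 57 59 58
f 58 59 60
f 58 60 56
f 59 53 61
f 59 61 60
f 60 61 62
f 60 62 56
f 61 53 63
f 61 63 62
f 62 63 64
f 62 64 56
f 63 53 65
f 63 65 64
f 64 65 66
f 64 66 56
f 65 53 67
f 65 67 66
f 66 67 68
f 66 68 56
f 67 53 69
f 67 69 68
f 68 69 70
f 68 70 56
f 69 53 71
f 69 71 70
f 70 71 72
f 70 72 56
f 71 53 73
f 71 73 72
f 72 73 74
f 72 74 56
f 73 53 75
f 73 75 74
f 74 75 76
f 74 76 56
f 75 53 77
f 75 77 76
f 76 77 78
f 76 78 56
f 77 53 54
f 77 54 78
f 78 54 55
f 78 55 56
f 80 82 79
f 83 80 79
f 79 82 81
f 81 83 79
f 80 86 82
f 84 80 83
f 84 86 80
f 82 86 81
f 85 83 81
f 81 86 85
f 85 84 83
f 86 84 85



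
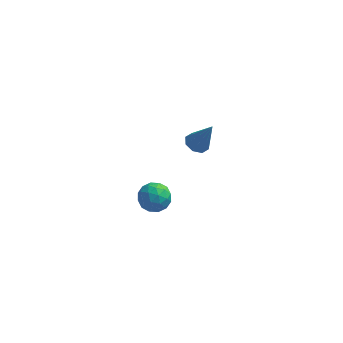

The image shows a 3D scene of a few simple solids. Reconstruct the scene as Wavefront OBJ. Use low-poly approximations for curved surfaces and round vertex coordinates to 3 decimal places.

v 1.324 3.981 -1.476
v 2.04 3.828 -1.823
v 2.236 3.859 0.456
v 1.942 4.435 -1.739
v 1.482 4.775 -1.5
v 0.93 4.65 -1.248
v 0.609 4.134 -1.129
v 0.707 3.527 -1.214
v 1.167 3.187 -1.452
v 1.719 3.312 -1.705
v -0.747 -3.468 2.129
v 0.15 -3.011 2.059
v -0.21 -4.669 1.161
v 0.687 -4.212 1.091
v 0.396 -4.623 1.966
v 0.065 -3.881 2.564
v -0.125 -3.799 0.656
v -0.456 -3.057 1.254
v 0.535 -3.216 1.149
v 0.857 -3.725 1.959
v -0.917 -3.955 1.261
v -0.595 -4.464 2.071
v -0.345 -3.134 2.179
v 0.285 -4.546 1.041
v 0.115 -4.787 1.555
v 0.642 -4.519 1.515
v -0.396 -3.645 2.476
v 0.132 -3.376 2.435
v 0.276 -4.324 2.38
v -0.192 -4.304 0.785
v 0.336 -4.035 0.744
v -0.702 -3.161 1.705
v -0.175 -2.893 1.665
v -0.336 -3.356 0.84
v 0.408 -2.986 1.603
v 0.724 -3.692 1.034
v 0.246 -3.449 0.778
v 0.052 -3.013 1.129
v 0.597 -3.285 2.079
v 0.913 -3.991 1.51
v 0.742 -4.232 2.024
v 0.547 -3.796 2.376
v 0.823 -3.405 1.544
v -0.973 -3.689 1.71
v -0.657 -4.395 1.141
v -0.607 -3.884 0.844
v -0.802 -3.448 1.196
v -0.784 -3.988 2.186
v -0.468 -4.694 1.617
v -0.112 -4.667 2.091
v -0.306 -4.231 2.442
v -0.883 -4.275 1.676
f 2 1 4
f 2 4 3
f 4 1 5
f 4 5 3
f 5 1 6
f 5 6 3
f 6 1 7
f 6 7 3
f 7 1 8
f 7 8 3
f 8 1 9
f 8 9 3
f 9 1 10
f 9 10 3
f 10 1 2
f 10 2 3
f 11 48 27
f 48 22 51
f 27 51 16
f 48 51 27
f 11 27 23
f 27 16 28
f 23 28 12
f 27 28 23
f 11 23 32
f 23 12 33
f 32 33 18
f 23 33 32
f 11 32 44
f 32 18 47
f 44 47 21
f 32 47 44
f 11 44 48
f 44 21 52
f 48 52 22
f 44 52 48
f 12 28 39
f 28 16 42
f 39 42 20
f 28 42 39
f 16 51 29
f 51 22 50
f 29 50 15
f 51 50 29
f 22 52 49
f 52 21 45
f 49 45 13
f 52 45 49
f 21 47 46
f 47 18 34
f 46 34 17
f 47 34 46
f 18 33 38
f 33 12 35
f 38 35 19
f 33 35 38
f 14 40 26
f 40 20 41
f 26 41 15
f 40 41 26
f 14 26 24
f 26 15 25
f 24 25 13
f 26 25 24
f 14 24 31
f 24 13 30
f 31 30 17
f 24 30 31
f 14 31 36
f 31 17 37
f 36 37 19
f 31 37 36
f 14 36 40
f 36 19 43
f 40 43 20
f 36 43 40
f 15 41 29
f 41 20 42
f 29 42 16
f 41 42 29
f 13 25 49
f 25 15 50
f 49 50 22
f 25 50 49
f 17 30 46
f 30 13 45
f 46 45 21
f 30 45 46
f 19 37 38
f 37 17 34
f 38 34 18
f 37 34 38
f 20 43 39
f 43 19 35
f 39 35 12
f 43 35 39



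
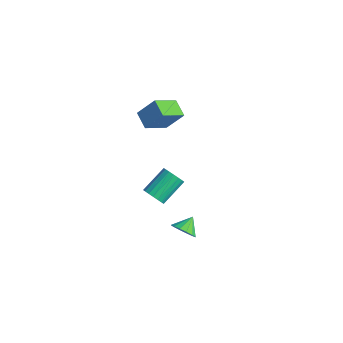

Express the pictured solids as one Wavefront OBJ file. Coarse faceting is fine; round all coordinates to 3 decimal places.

v -2.051 1.335 -3.74
v -1.529 1.775 -4.229
v -1.888 3.466 -3.09
v -2.409 3.025 -2.6
v -1.859 1.819 -4.398
v -2.218 3.51 -3.259
v -2.228 1.767 -4.437
v -2.586 3.458 -3.298
v -2.561 1.63 -4.338
v -2.919 3.321 -3.199
v -2.793 1.434 -4.12
v -3.151 3.125 -2.981
v -2.878 1.218 -3.827
v -3.236 2.909 -2.688
v -2.799 1.026 -3.517
v -3.158 2.716 -2.377
v -2.572 0.894 -3.25
v -2.931 2.585 -2.111
v -2.242 0.85 -3.081
v -2.601 2.541 -1.942
v -1.874 0.902 -3.042
v -2.232 2.593 -1.903
v -1.541 1.039 -3.141
v -1.899 2.73 -2.002
v -1.309 1.235 -3.359
v -1.667 2.926 -2.22
v -1.224 1.451 -3.652
v -1.582 3.142 -2.513
v -1.302 1.644 -3.963
v -1.661 3.334 -2.823
v -3.609 2.609 2.987
v -3.336 0.956 3.925
v -2.94 3.484 4.334
v -2.668 1.831 5.272
v -2.432 2.509 2.468
v -2.16 0.856 3.406
v -1.764 3.384 3.815
v -1.491 1.731 4.753
v 1.422 1.486 -4.322
v 1.723 1.061 -3.587
v 1.038 2.394 -3.638
v 2.082 1.321 -3.732
v 2.263 1.625 -4.035
v 2.22 1.892 -4.414
v 1.962 2.05 -4.769
v 1.56 2.056 -5.004
v 1.12 1.91 -5.056
v 0.762 1.65 -4.911
v 0.58 1.346 -4.608
v 0.624 1.079 -4.229
v 0.882 0.921 -3.874
v 1.284 0.915 -3.639
f 2 1 5
f 2 5 3
f 3 5 6
f 3 6 4
f 5 1 7
f 5 7 6
f 6 7 8
f 6 8 4
f 7 1 9
f 7 9 8
f 8 9 10
f 8 10 4
f 9 1 11
f 9 11 10
f 10 11 12
f 10 12 4
f 11 1 13
f 11 13 12
f 12 13 14
f 12 14 4
f 13 1 15
f 13 15 14
f 14 15 16
f 14 16 4
f 15 1 17
f 15 17 16
f 16 17 18
f 16 18 4
f 17 1 19
f 17 19 18
f 18 19 20
f 18 20 4
f 19 1 21
f 19 21 20
f 20 21 22
f 20 22 4
f 21 1 23
f 21 23 22
f 22 23 24
f 22 24 4
f 23 1 25
f 23 25 24
f 24 25 26
f 24 26 4
f 25 1 27
f 25 27 26
f 26 27 28
f 26 28 4
f 27 1 29
f 27 29 28
f 28 29 30
f 28 30 4
f 29 1 2
f 29 2 30
f 30 2 3
f 30 3 4
f 32 34 31
f 35 32 31
f 31 34 33
f 33 35 31
f 32 38 34
f 36 32 35
f 36 38 32
f 34 38 33
f 37 35 33
f 33 38 37
f 37 36 35
f 38 36 37
f 40 39 42
f 40 42 41
f 42 39 43
f 42 43 41
f 43 39 44
f 43 44 41
f 44 39 45
f 44 45 41
f 45 39 46
f 45 46 41
f 46 39 47
f 46 47 41
f 47 39 48
f 47 48 41
f 48 39 49
f 48 49 41
f 49 39 50
f 49 50 41
f 50 39 51
f 50 51 41
f 51 39 52
f 51 52 41
f 52 39 40
f 52 40 41



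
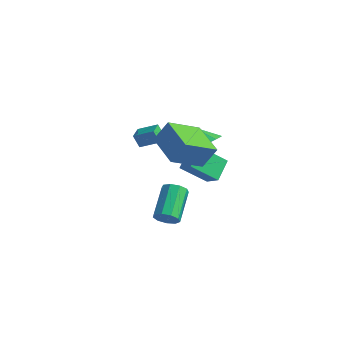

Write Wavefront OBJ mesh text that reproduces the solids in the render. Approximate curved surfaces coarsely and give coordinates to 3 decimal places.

v -3.127 1.445 0.439
v -3.491 1.384 1.16
v -3.483 2.253 0.327
v -3.847 2.192 1.048
v -2.193 1.928 0.952
v -2.557 1.867 1.673
v -2.549 2.736 0.84
v -2.913 2.675 1.561
v -0.346 3.368 0.851
v 0.104 4.072 1.237
v -1.194 3.472 1.649
v -0.134 4.257 0.961
v -0.414 4.266 0.662
v -0.68 4.098 0.401
v -0.881 3.785 0.229
v -0.975 3.389 0.18
v -0.944 2.99 0.264
v -0.795 2.665 0.464
v -0.557 2.48 0.741
v -0.277 2.471 1.039
v -0.011 2.639 1.301
v 0.189 2.952 1.473
v 0.283 3.348 1.522
v 0.253 3.747 1.438
v -1.215 2.291 -0.795
v -0.366 2.103 -0.137
v -1.481 3.433 -0.125
v -0.632 3.245 0.532
v -0.148 3.195 -1.912
v 0.701 3.007 -1.255
v -0.414 4.337 -1.243
v 0.435 4.149 -0.585
v -1.057 1.004 -3.925
v -0.646 0.862 -3.352
v -1.372 2.513 -2.421
v -1.783 2.656 -2.995
v -0.4 1.148 -3.668
v -1.126 2.799 -2.737
v -0.461 1.368 -4.105
v -1.188 3.019 -3.174
v -0.801 1.417 -4.458
v -1.528 3.068 -3.527
v -1.261 1.273 -4.561
v -1.988 2.924 -3.63
v -1.625 1.004 -4.368
v -2.351 2.655 -3.437
v -1.723 0.735 -3.967
v -2.45 2.386 -3.036
v -1.509 0.592 -3.547
v -2.236 2.243 -2.616
v -1.084 0.642 -3.304
v -1.81 2.293 -2.373
v 1.249 0.957 1.371
v 0.58 -0.713 2.455
v -0.526 1.854 1.656
v -1.196 0.185 2.74
v 1.716 1.515 2.52
v 1.046 -0.154 3.604
v -0.06 2.413 2.805
v -0.729 0.743 3.889
f 2 4 1
f 5 2 1
f 1 4 3
f 3 5 1
f 2 8 4
f 6 2 5
f 6 8 2
f 4 8 3
f 7 5 3
f 3 8 7
f 7 6 5
f 8 6 7
f 10 9 12
f 10 12 11
f 12 9 13
f 12 13 11
f 13 9 14
f 13 14 11
f 14 9 15
f 14 15 11
f 15 9 16
f 15 16 11
f 16 9 17
f 16 17 11
f 17 9 18
f 17 18 11
f 18 9 19
f 18 19 11
f 19 9 20
f 19 20 11
f 20 9 21
f 20 21 11
f 21 9 22
f 21 22 11
f 22 9 23
f 22 23 11
f 23 9 24
f 23 24 11
f 24 9 10
f 24 10 11
f 26 28 25
f 29 26 25
f 25 28 27
f 27 29 25
f 26 32 28
f 30 26 29
f 30 32 26
f 28 32 27
f 31 29 27
f 27 32 31
f 31 30 29
f 32 30 31
f 34 33 37
f 34 37 35
f 35 37 38
f 35 38 36
f 37 33 39
f 37 39 38
f 38 39 40
f 38 40 36
f 39 33 41
f 39 41 40
f 40 41 42
f 40 42 36
f 41 33 43
f 41 43 42
f 42 43 44
f 42 44 36
f 43 33 45
f 43 45 44
f 44 45 46
f 44 46 36
f 45 33 47
f 45 47 46
f 46 47 48
f 46 48 36
f 47 33 49
f 47 49 48
f 48 49 50
f 48 50 36
f 49 33 51
f 49 51 50
f 50 51 52
f 50 52 36
f 51 33 34
f 51 34 52
f 52 34 35
f 52 35 36
f 54 56 53
f 57 54 53
f 53 56 55
f 55 57 53
f 54 60 56
f 58 54 57
f 58 60 54
f 56 60 55
f 59 57 55
f 55 60 59
f 59 58 57
f 60 58 59



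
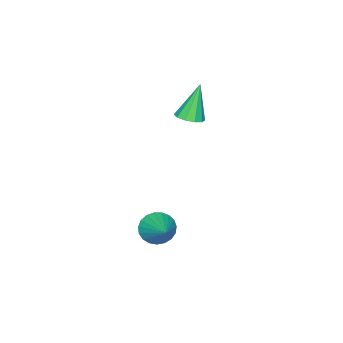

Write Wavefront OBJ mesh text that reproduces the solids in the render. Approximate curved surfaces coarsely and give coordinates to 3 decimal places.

v 1.739 2.858 -3.713
v 2.479 2.554 -4.146
v 2.801 4.102 -2.767
v 2.361 2.83 -4.376
v 2.135 3.111 -4.492
v 1.841 3.348 -4.473
v 1.528 3.5 -4.322
v 1.253 3.541 -4.066
v 1.061 3.464 -3.749
v 0.986 3.282 -3.426
v 1.042 3.027 -3.152
v 1.218 2.742 -2.975
v 1.484 2.478 -2.926
v 1.794 2.279 -3.013
v 2.094 2.18 -3.22
v 2.333 2.198 -3.513
v 2.469 2.331 -3.84
v -2.228 1.896 1.344
v -1.573 1.65 1.613
v -2.992 1.984 3.276
v -1.557 2.113 1.599
v -1.797 2.493 1.487
v -2.202 2.645 1.32
v -2.617 2.512 1.162
v -2.883 2.143 1.074
v -2.9 1.68 1.088
v -2.659 1.299 1.2
v -2.255 1.147 1.367
v -1.84 1.281 1.525
f 2 1 4
f 2 4 3
f 4 1 5
f 4 5 3
f 5 1 6
f 5 6 3
f 6 1 7
f 6 7 3
f 7 1 8
f 7 8 3
f 8 1 9
f 8 9 3
f 9 1 10
f 9 10 3
f 10 1 11
f 10 11 3
f 11 1 12
f 11 12 3
f 12 1 13
f 12 13 3
f 13 1 14
f 13 14 3
f 14 1 15
f 14 15 3
f 15 1 16
f 15 16 3
f 16 1 17
f 16 17 3
f 17 1 2
f 17 2 3
f 19 18 21
f 19 21 20
f 21 18 22
f 21 22 20
f 22 18 23
f 22 23 20
f 23 18 24
f 23 24 20
f 24 18 25
f 24 25 20
f 25 18 26
f 25 26 20
f 26 18 27
f 26 27 20
f 27 18 28
f 27 28 20
f 28 18 29
f 28 29 20
f 29 18 19
f 29 19 20



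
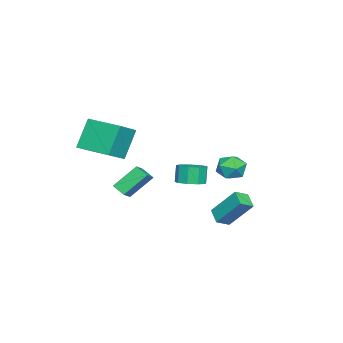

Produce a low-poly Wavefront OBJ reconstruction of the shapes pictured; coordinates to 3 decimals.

v 1.687 -1.116 1.194
v 1.423 -1.825 1.603
v 2.511 -1.127 1.707
v 2.246 -1.835 2.117
v 2.454 -2.125 -0.057
v 2.189 -2.833 0.353
v 3.277 -2.135 0.457
v 3.013 -2.844 0.866
v -2.481 2.361 0.077
v -1.967 2.168 0.848
v -3.353 1.132 0.352
v -2.839 0.939 1.123
v -3.401 1.7 1.108
v -2.862 2.459 0.938
v -2.458 0.841 0.262
v -1.919 1.6 0.092
v -1.952 1.228 0.962
v -2.535 1.759 1.485
v -2.785 1.541 -0.285
v -3.368 2.072 0.238
v 1.584 -4.617 2.539
v 0.646 -4.342 4.295
v 2.148 -2.543 2.515
v 1.209 -2.267 4.271
v 2.851 -4.953 3.269
v 1.912 -4.677 5.025
v 3.414 -2.878 3.245
v 2.476 -2.603 5.001
v 0.188 2.559 -2.316
v -0.514 2.011 -1.84
v 0.228 3.898 -0.711
v -0.475 3.349 -0.236
v 0.835 2.071 -1.924
v 0.132 1.522 -1.449
v 0.874 3.409 -0.32
v 0.172 2.861 0.156
v -2.372 -0.561 -0.776
v -1.811 0.07 -0.564
v -2.168 0.011 0.549
v -2.728 -0.619 0.336
v -2.334 0.306 -0.719
v -2.691 0.248 0.394
v -2.875 0.138 -0.901
v -3.232 0.079 0.212
v -3.18 -0.358 -1.025
v -3.537 -0.416 0.088
v -3.107 -0.949 -1.032
v -3.464 -1.007 0.08
v -2.69 -1.358 -0.92
v -3.046 -1.416 0.193
v -2.123 -1.394 -0.74
v -2.48 -1.452 0.372
v -1.673 -1.04 -0.578
v -2.03 -1.099 0.535
v -1.55 -0.462 -0.508
v -1.907 -0.521 0.605
f 2 4 1
f 5 2 1
f 1 4 3
f 3 5 1
f 2 8 4
f 6 2 5
f 6 8 2
f 4 8 3
f 7 5 3
f 3 8 7
f 7 6 5
f 8 6 7
f 9 20 14
f 9 14 10
f 9 10 16
f 9 16 19
f 9 19 20
f 10 14 18
f 14 20 13
f 20 19 11
f 19 16 15
f 16 10 17
f 12 18 13
f 12 13 11
f 12 11 15
f 12 15 17
f 12 17 18
f 13 18 14
f 11 13 20
f 15 11 19
f 17 15 16
f 18 17 10
f 22 24 21
f 25 22 21
f 21 24 23
f 23 25 21
f 22 28 24
f 26 22 25
f 26 28 22
f 24 28 23
f 27 25 23
f 23 28 27
f 27 26 25
f 28 26 27
f 30 32 29
f 33 30 29
f 29 32 31
f 31 33 29
f 30 36 32
f 34 30 33
f 34 36 30
f 32 36 31
f 35 33 31
f 31 36 35
f 35 34 33
f 36 34 35
f 38 37 41
f 38 41 39
f 39 41 42
f 39 42 40
f 41 37 43
f 41 43 42
f 42 43 44
f 42 44 40
f 43 37 45
f 43 45 44
f 44 45 46
f 44 46 40
f 45 37 47
f 45 47 46
f 46 47 48
f 46 48 40
f 47 37 49
f 47 49 48
f 48 49 50
f 48 50 40
f 49 37 51
f 49 51 50
f 50 51 52
f 50 52 40
f 51 37 53
f 51 53 52
f 52 53 54
f 52 54 40
f 53 37 55
f 53 55 54
f 54 55 56
f 54 56 40
f 55 37 38
f 55 38 56
f 56 38 39
f 56 39 40



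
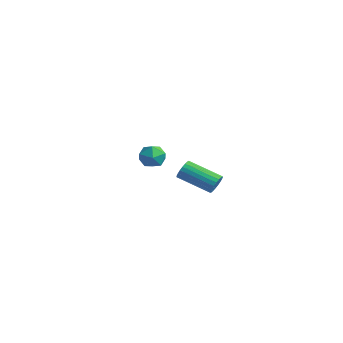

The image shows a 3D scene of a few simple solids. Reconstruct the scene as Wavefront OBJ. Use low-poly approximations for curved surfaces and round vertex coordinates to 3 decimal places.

v 4.135 -1.352 1.19
v 4.489 -1.656 1.553
v 2.958 -2.531 2.312
v 2.605 -2.228 1.95
v 4.44 -1.455 1.685
v 2.909 -2.331 2.445
v 4.338 -1.237 1.732
v 2.807 -2.112 2.492
v 4.202 -1.039 1.686
v 2.671 -1.914 2.445
v 4.054 -0.895 1.553
v 2.523 -1.77 2.313
v 3.92 -0.83 1.358
v 2.389 -1.705 2.118
v 3.823 -0.855 1.134
v 2.292 -1.73 1.894
v 3.781 -0.966 0.92
v 2.25 -1.842 1.679
v 3.799 -1.145 0.752
v 2.268 -2.02 1.512
v 3.876 -1.359 0.66
v 2.345 -2.234 1.42
v 3.998 -1.572 0.66
v 2.467 -2.447 1.42
v 4.143 -1.747 0.752
v 2.612 -2.622 1.511
v 4.287 -1.854 0.919
v 2.756 -2.729 1.678
v 4.405 -1.874 1.133
v 2.874 -2.749 1.893
v 4.476 -1.804 1.357
v 2.945 -2.679 2.117
v -3.131 1.112 -0.303
v -2.632 0.439 -0.454
v -3.968 0.321 0.454
v -3.469 -0.352 0.303
v -3.19 0.283 0.797
v -2.672 0.772 0.329
v -3.928 -0.012 -0.329
v -3.41 0.477 -0.797
v -3.124 -0.256 -0.47
v -2.668 -0.073 0.226
v -3.932 0.833 -0.226
v -3.476 1.016 0.47
f 2 1 5
f 2 5 3
f 3 5 6
f 3 6 4
f 5 1 7
f 5 7 6
f 6 7 8
f 6 8 4
f 7 1 9
f 7 9 8
f 8 9 10
f 8 10 4
f 9 1 11
f 9 11 10
f 10 11 12
f 10 12 4
f 11 1 13
f 11 13 12
f 12 13 14
f 12 14 4
f 13 1 15
f 13 15 14
f 14 15 16
f 14 16 4
f 15 1 17
f 15 17 16
f 16 17 18
f 16 18 4
f 17 1 19
f 17 19 18
f 18 19 20
f 18 20 4
f 19 1 21
f 19 21 20
f 20 21 22
f 20 22 4
f 21 1 23
f 21 23 22
f 22 23 24
f 22 24 4
f 23 1 25
f 23 25 24
f 24 25 26
f 24 26 4
f 25 1 27
f 25 27 26
f 26 27 28
f 26 28 4
f 27 1 29
f 27 29 28
f 28 29 30
f 28 30 4
f 29 1 31
f 29 31 30
f 30 31 32
f 30 32 4
f 31 1 2
f 31 2 32
f 32 2 3
f 32 3 4
f 33 44 38
f 33 38 34
f 33 34 40
f 33 40 43
f 33 43 44
f 34 38 42
f 38 44 37
f 44 43 35
f 43 40 39
f 40 34 41
f 36 42 37
f 36 37 35
f 36 35 39
f 36 39 41
f 36 41 42
f 37 42 38
f 35 37 44
f 39 35 43
f 41 39 40
f 42 41 34



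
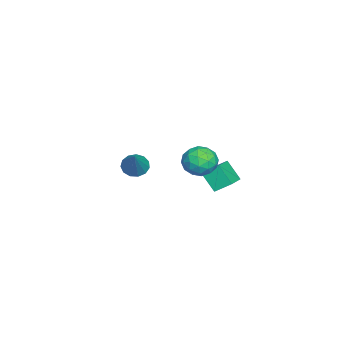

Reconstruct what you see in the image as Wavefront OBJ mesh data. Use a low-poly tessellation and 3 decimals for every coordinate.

v 1.811 0.816 2.822
v 2.195 0.354 3.412
v 1.665 -0.294 2.048
v 2.049 -0.756 2.638
v 1.283 -0.438 2.784
v 1.374 0.248 3.262
v 2.486 -0.188 2.198
v 2.577 0.498 2.676
v 2.612 -0.266 3.026
v 1.868 -0.421 3.388
v 1.992 0.481 2.072
v 1.248 0.326 2.434
v 2.016 0.682 3.185
v 1.844 -0.622 2.275
v 1.394 -0.436 2.361
v 1.62 -0.707 2.707
v 1.533 0.62 3.097
v 1.758 0.349 3.443
v 1.223 -0.117 3.074
v 2.102 -0.289 2.017
v 2.327 -0.56 2.363
v 2.24 0.767 2.753
v 2.466 0.496 3.099
v 2.637 0.177 2.386
v 2.486 0.047 3.305
v 2.4 -0.606 2.85
v 2.658 -0.272 2.591
v 2.711 0.131 2.873
v 2.049 -0.044 3.518
v 1.963 -0.697 3.063
v 1.514 -0.51 3.148
v 1.567 -0.107 3.429
v 2.294 -0.409 3.291
v 1.897 0.757 2.397
v 1.811 0.104 1.942
v 2.293 0.167 2.031
v 2.346 0.57 2.312
v 1.46 0.666 2.61
v 1.374 0.013 2.155
v 1.149 -0.071 2.587
v 1.202 0.332 2.869
v 1.566 0.469 2.169
v -3.31 -0.841 -1.19
v -3.389 -0.05 -0.635
v -4.655 -0.658 -1.642
v -4.733 0.133 -1.087
v -2.907 -0.153 -2.113
v -2.985 0.638 -1.558
v -4.251 0.03 -2.565
v -4.33 0.821 -2.01
v -0.565 -3.323 0.628
v -0.086 -3.456 0.209
v 0.585 -3.097 1.872
v -0.14 -3.095 0.193
v -0.329 -2.805 0.315
v -0.593 -2.68 0.536
v -0.848 -2.76 0.786
v -1.013 -3.018 0.986
v -1.037 -3.373 1.073
v -0.91 -3.713 1.018
v -0.674 -3.928 0.839
v -0.404 -3.952 0.593
v -0.185 -3.776 0.358
f 1 38 17
f 38 12 41
f 17 41 6
f 38 41 17
f 1 17 13
f 17 6 18
f 13 18 2
f 17 18 13
f 1 13 22
f 13 2 23
f 22 23 8
f 13 23 22
f 1 22 34
f 22 8 37
f 34 37 11
f 22 37 34
f 1 34 38
f 34 11 42
f 38 42 12
f 34 42 38
f 2 18 29
f 18 6 32
f 29 32 10
f 18 32 29
f 6 41 19
f 41 12 40
f 19 40 5
f 41 40 19
f 12 42 39
f 42 11 35
f 39 35 3
f 42 35 39
f 11 37 36
f 37 8 24
f 36 24 7
f 37 24 36
f 8 23 28
f 23 2 25
f 28 25 9
f 23 25 28
f 4 30 16
f 30 10 31
f 16 31 5
f 30 31 16
f 4 16 14
f 16 5 15
f 14 15 3
f 16 15 14
f 4 14 21
f 14 3 20
f 21 20 7
f 14 20 21
f 4 21 26
f 21 7 27
f 26 27 9
f 21 27 26
f 4 26 30
f 26 9 33
f 30 33 10
f 26 33 30
f 5 31 19
f 31 10 32
f 19 32 6
f 31 32 19
f 3 15 39
f 15 5 40
f 39 40 12
f 15 40 39
f 7 20 36
f 20 3 35
f 36 35 11
f 20 35 36
f 9 27 28
f 27 7 24
f 28 24 8
f 27 24 28
f 10 33 29
f 33 9 25
f 29 25 2
f 33 25 29
f 44 46 43
f 47 44 43
f 43 46 45
f 45 47 43
f 44 50 46
f 48 44 47
f 48 50 44
f 46 50 45
f 49 47 45
f 45 50 49
f 49 48 47
f 50 48 49
f 52 51 54
f 52 54 53
f 54 51 55
f 54 55 53
f 55 51 56
f 55 56 53
f 56 51 57
f 56 57 53
f 57 51 58
f 57 58 53
f 58 51 59
f 58 59 53
f 59 51 60
f 59 60 53
f 60 51 61
f 60 61 53
f 61 51 62
f 61 62 53
f 62 51 63
f 62 63 53
f 63 51 52
f 63 52 53



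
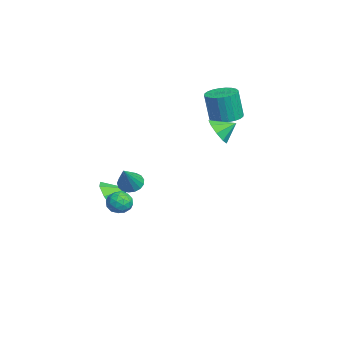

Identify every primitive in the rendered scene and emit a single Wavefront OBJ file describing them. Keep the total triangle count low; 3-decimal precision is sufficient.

v 3.028 2.496 3.002
v 3.453 2.907 2.31
v 3.052 3.444 3.578
v 2.837 2.962 2.244
v 2.31 2.799 2.532
v 2.119 2.495 3.041
v 2.354 2.191 3.531
v 2.904 2.03 3.773
v 3.512 2.087 3.654
v 3.894 2.335 3.23
v 3.871 2.659 2.699
v 1.625 -1.918 -1.13
v 2.108 -1.436 -1.388
v 2.815 -2.362 0.27
v 1.915 -1.25 -1.165
v 1.656 -1.216 -0.933
v 1.389 -1.343 -0.747
v 1.176 -1.602 -0.648
v 1.066 -1.934 -0.66
v 1.085 -2.262 -0.779
v 1.226 -2.511 -0.979
v 1.46 -2.625 -1.213
v 1.73 -2.576 -1.428
v 1.977 -2.377 -1.575
v 2.143 -2.073 -1.62
v 2.191 -1.734 -1.552
v 4.115 -1.96 -1.577
v 4.402 -2.454 -1.08
v 3.358 -2.826 -2
v 3.645 -3.32 -1.503
v 3.224 -2.74 -1.259
v 3.692 -2.205 -0.998
v 4.068 -3.075 -2.082
v 4.536 -2.54 -1.821
v 4.373 -3.144 -1.393
v 3.852 -2.936 -0.884
v 3.908 -2.344 -2.196
v 3.387 -2.136 -1.687
v 4.325 -2.131 -1.291
v 3.435 -3.149 -1.789
v 3.188 -2.808 -1.645
v 3.357 -3.098 -1.354
v 3.908 -1.985 -1.243
v 4.077 -2.275 -0.951
v 3.384 -2.443 -1.057
v 3.683 -3.005 -2.129
v 3.852 -3.295 -1.837
v 4.403 -2.182 -1.726
v 4.572 -2.472 -1.435
v 4.376 -2.837 -2.023
v 4.477 -2.827 -1.183
v 4.032 -3.335 -1.432
v 4.28 -3.192 -1.772
v 4.555 -2.877 -1.618
v 4.17 -2.705 -0.884
v 3.725 -3.213 -1.133
v 3.478 -2.872 -0.99
v 3.753 -2.558 -0.836
v 4.153 -3.11 -1.068
v 4.035 -2.067 -1.947
v 3.59 -2.575 -2.196
v 4.007 -2.722 -2.244
v 4.282 -2.408 -2.09
v 3.728 -1.945 -1.648
v 3.283 -2.453 -1.897
v 3.205 -2.403 -1.462
v 3.48 -2.088 -1.308
v 3.607 -2.17 -2.012
v -2.799 3.633 1.718
v -1.927 4.004 1.78
v -1.929 3.698 3.625
v -2.801 3.327 3.562
v -2.137 4.305 1.83
v -2.139 3.999 3.675
v -2.448 4.504 1.863
v -2.45 4.198 3.707
v -2.813 4.57 1.873
v -2.815 4.264 3.718
v -3.175 4.494 1.86
v -3.177 4.187 3.705
v -3.48 4.286 1.825
v -3.482 3.98 3.67
v -3.682 3.98 1.774
v -3.684 3.673 3.619
v -3.749 3.62 1.714
v -3.751 3.313 3.559
v -3.671 3.262 1.655
v -3.673 2.956 3.5
v -3.461 2.961 1.605
v -3.463 2.655 3.45
v -3.15 2.762 1.573
v -3.152 2.456 3.417
v -2.785 2.696 1.562
v -2.787 2.39 3.407
v -2.423 2.773 1.575
v -2.425 2.466 3.42
v -2.118 2.98 1.61
v -2.12 2.674 3.455
v -1.916 3.287 1.661
v -1.918 2.98 3.506
v -1.849 3.647 1.721
v -1.851 3.34 3.566
v -3.154 -2.866 -4.26
v -2.658 -2.437 -5.143
v -3.066 -1.774 -3.68
v -3.496 -2.354 -5.172
v -4.133 -2.571 -4.666
v -4.197 -2.961 -3.923
v -3.65 -3.295 -3.377
v -2.813 -3.378 -3.349
v -2.176 -3.161 -3.854
v -2.112 -2.772 -4.597
f 2 1 4
f 2 4 3
f 4 1 5
f 4 5 3
f 5 1 6
f 5 6 3
f 6 1 7
f 6 7 3
f 7 1 8
f 7 8 3
f 8 1 9
f 8 9 3
f 9 1 10
f 9 10 3
f 10 1 11
f 10 11 3
f 11 1 2
f 11 2 3
f 13 12 15
f 13 15 14
f 15 12 16
f 15 16 14
f 16 12 17
f 16 17 14
f 17 12 18
f 17 18 14
f 18 12 19
f 18 19 14
f 19 12 20
f 19 20 14
f 20 12 21
f 20 21 14
f 21 12 22
f 21 22 14
f 22 12 23
f 22 23 14
f 23 12 24
f 23 24 14
f 24 12 25
f 24 25 14
f 25 12 26
f 25 26 14
f 26 12 13
f 26 13 14
f 27 64 43
f 64 38 67
f 43 67 32
f 64 67 43
f 27 43 39
f 43 32 44
f 39 44 28
f 43 44 39
f 27 39 48
f 39 28 49
f 48 49 34
f 39 49 48
f 27 48 60
f 48 34 63
f 60 63 37
f 48 63 60
f 27 60 64
f 60 37 68
f 64 68 38
f 60 68 64
f 28 44 55
f 44 32 58
f 55 58 36
f 44 58 55
f 32 67 45
f 67 38 66
f 45 66 31
f 67 66 45
f 38 68 65
f 68 37 61
f 65 61 29
f 68 61 65
f 37 63 62
f 63 34 50
f 62 50 33
f 63 50 62
f 34 49 54
f 49 28 51
f 54 51 35
f 49 51 54
f 30 56 42
f 56 36 57
f 42 57 31
f 56 57 42
f 30 42 40
f 42 31 41
f 40 41 29
f 42 41 40
f 30 40 47
f 40 29 46
f 47 46 33
f 40 46 47
f 30 47 52
f 47 33 53
f 52 53 35
f 47 53 52
f 30 52 56
f 52 35 59
f 56 59 36
f 52 59 56
f 31 57 45
f 57 36 58
f 45 58 32
f 57 58 45
f 29 41 65
f 41 31 66
f 65 66 38
f 41 66 65
f 33 46 62
f 46 29 61
f 62 61 37
f 46 61 62
f 35 53 54
f 53 33 50
f 54 50 34
f 53 50 54
f 36 59 55
f 59 35 51
f 55 51 28
f 59 51 55
f 70 69 73
f 70 73 71
f 71 73 74
f 71 74 72
f 73 69 75
f 73 75 74
f 74 75 76
f 74 76 72
f 75 69 77
f 75 77 76
f 76 77 78
f 76 78 72
f 77 69 79
f 77 79 78
f 78 79 80
f 78 80 72
f 79 69 81
f 79 81 80
f 80 81 82
f 80 82 72
f 81 69 83
f 81 83 82
f 82 83 84
f 82 84 72
f 83 69 85
f 83 85 84
f 84 85 86
f 84 86 72
f 85 69 87
f 85 87 86
f 86 87 88
f 86 88 72
f 87 69 89
f 87 89 88
f 88 89 90
f 88 90 72
f 89 69 91
f 89 91 90
f 90 91 92
f 90 92 72
f 91 69 93
f 91 93 92
f 92 93 94
f 92 94 72
f 93 69 95
f 93 95 94
f 94 95 96
f 94 96 72
f 95 69 97
f 95 97 96
f 96 97 98
f 96 98 72
f 97 69 99
f 97 99 98
f 98 99 100
f 98 100 72
f 99 69 101
f 99 101 100
f 100 101 102
f 100 102 72
f 101 69 70
f 101 70 102
f 102 70 71
f 102 71 72
f 104 103 106
f 104 106 105
f 106 103 107
f 106 107 105
f 107 103 108
f 107 108 105
f 108 103 109
f 108 109 105
f 109 103 110
f 109 110 105
f 110 103 111
f 110 111 105
f 111 103 112
f 111 112 105
f 112 103 104
f 112 104 105



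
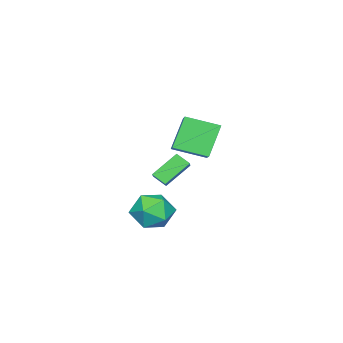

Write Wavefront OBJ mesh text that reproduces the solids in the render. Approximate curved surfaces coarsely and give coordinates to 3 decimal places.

v -1.409 1.986 1.992
v -1.338 1.334 2.451
v -0.468 2.56 2.663
v -0.397 1.908 3.121
v -0.323 1.392 0.979
v -0.252 0.74 1.437
v 0.618 1.966 1.649
v 0.689 1.314 2.108
v 1.235 2.177 0.253
v 2.01 2.821 -0.199
v 2.33 1.819 1.619
v 3.105 2.463 1.167
v 2.183 2.913 1.576
v 1.507 3.134 0.732
v 2.833 1.506 0.688
v 2.157 1.727 -0.156
v 2.998 2.406 0.07
v 2.596 3.275 0.619
v 1.744 1.365 0.801
v 1.342 2.234 1.35
v -4.435 1.621 3.19
v -3.679 0.135 3.686
v -3.238 2.489 3.967
v -2.481 1.003 4.462
v -3.399 1.617 1.598
v -2.642 0.131 2.093
v -2.201 2.485 2.374
v -1.445 0.999 2.87
f 2 4 1
f 5 2 1
f 1 4 3
f 3 5 1
f 2 8 4
f 6 2 5
f 6 8 2
f 4 8 3
f 7 5 3
f 3 8 7
f 7 6 5
f 8 6 7
f 9 20 14
f 9 14 10
f 9 10 16
f 9 16 19
f 9 19 20
f 10 14 18
f 14 20 13
f 20 19 11
f 19 16 15
f 16 10 17
f 12 18 13
f 12 13 11
f 12 11 15
f 12 15 17
f 12 17 18
f 13 18 14
f 11 13 20
f 15 11 19
f 17 15 16
f 18 17 10
f 22 24 21
f 25 22 21
f 21 24 23
f 23 25 21
f 22 28 24
f 26 22 25
f 26 28 22
f 24 28 23
f 27 25 23
f 23 28 27
f 27 26 25
f 28 26 27



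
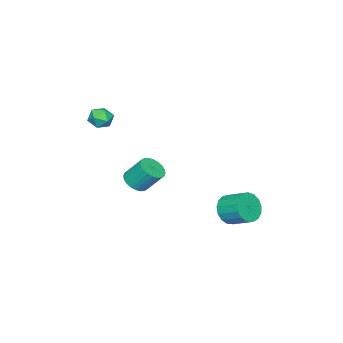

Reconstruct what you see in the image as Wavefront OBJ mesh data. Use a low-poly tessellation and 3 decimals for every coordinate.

v 0.426 -1.508 -1.099
v 1.14 -1.808 -0.725
v 0.888 -0.812 0.553
v 0.174 -0.512 0.179
v 1.262 -1.55 -0.902
v 1.01 -0.554 0.377
v 1.257 -1.286 -1.109
v 1.005 -0.29 0.17
v 1.125 -1.056 -1.314
v 0.874 -0.06 -0.036
v 0.887 -0.894 -1.487
v 0.635 0.102 -0.208
v 0.579 -0.826 -1.6
v 0.327 0.17 -0.322
v 0.247 -0.862 -1.638
v -0.004 0.134 -0.359
v -0.057 -0.996 -1.593
v -0.309 0 -0.315
v -0.288 -1.208 -1.473
v -0.54 -0.212 -0.195
v -0.41 -1.466 -1.297
v -0.662 -0.47 -0.018
v -0.405 -1.73 -1.09
v -0.657 -0.734 0.189
v -0.274 -1.96 -0.884
v -0.525 -0.964 0.394
v -0.035 -2.122 -0.712
v -0.287 -1.126 0.567
v 0.273 -2.19 -0.598
v 0.021 -1.194 0.68
v 0.604 -2.154 -0.561
v 0.353 -1.158 0.718
v 0.909 -2.02 -0.605
v 0.657 -1.024 0.673
v 0.92 -2.905 3.129
v 1.372 -2.695 3.768
v 0.768 -4.105 3.632
v 1.22 -3.895 4.271
v 0.485 -3.571 4.17
v 0.579 -2.829 3.859
v 1.561 -3.971 3.541
v 1.655 -3.229 3.23
v 1.768 -3.354 4.022
v 1.103 -3.106 4.411
v 1.037 -3.694 2.989
v 0.372 -3.446 3.378
v -3.468 2.259 -4.117
v -3.18 2.713 -5.031
v -3.124 4.075 -4.336
v -3.412 3.621 -3.423
v -3.687 2.737 -5.038
v -3.631 4.099 -4.343
v -4.143 2.652 -4.833
v -4.088 4.014 -4.139
v -4.445 2.476 -4.465
v -4.389 3.838 -3.771
v -4.523 2.251 -4.017
v -4.467 3.613 -3.323
v -4.359 2.028 -3.592
v -4.304 3.39 -2.898
v -3.991 1.857 -3.288
v -3.935 3.219 -2.593
v -3.503 1.779 -3.173
v -3.447 3.141 -2.478
v -3.007 1.81 -3.275
v -2.951 3.173 -2.58
v -2.617 1.945 -3.569
v -2.561 3.307 -2.875
v -2.421 2.151 -3.99
v -2.365 3.513 -3.295
v -2.465 2.382 -4.439
v -2.41 3.744 -3.745
v -2.739 2.585 -4.815
v -2.684 3.947 -4.12
f 2 1 5
f 2 5 3
f 3 5 6
f 3 6 4
f 5 1 7
f 5 7 6
f 6 7 8
f 6 8 4
f 7 1 9
f 7 9 8
f 8 9 10
f 8 10 4
f 9 1 11
f 9 11 10
f 10 11 12
f 10 12 4
f 11 1 13
f 11 13 12
f 12 13 14
f 12 14 4
f 13 1 15
f 13 15 14
f 14 15 16
f 14 16 4
f 15 1 17
f 15 17 16
f 16 17 18
f 16 18 4
f 17 1 19
f 17 19 18
f 18 19 20
f 18 20 4
f 19 1 21
f 19 21 20
f 20 21 22
f 20 22 4
f 21 1 23
f 21 23 22
f 22 23 24
f 22 24 4
f 23 1 25
f 23 25 24
f 24 25 26
f 24 26 4
f 25 1 27
f 25 27 26
f 26 27 28
f 26 28 4
f 27 1 29
f 27 29 28
f 28 29 30
f 28 30 4
f 29 1 31
f 29 31 30
f 30 31 32
f 30 32 4
f 31 1 33
f 31 33 32
f 32 33 34
f 32 34 4
f 33 1 2
f 33 2 34
f 34 2 3
f 34 3 4
f 35 46 40
f 35 40 36
f 35 36 42
f 35 42 45
f 35 45 46
f 36 40 44
f 40 46 39
f 46 45 37
f 45 42 41
f 42 36 43
f 38 44 39
f 38 39 37
f 38 37 41
f 38 41 43
f 38 43 44
f 39 44 40
f 37 39 46
f 41 37 45
f 43 41 42
f 44 43 36
f 48 47 51
f 48 51 49
f 49 51 52
f 49 52 50
f 51 47 53
f 51 53 52
f 52 53 54
f 52 54 50
f 53 47 55
f 53 55 54
f 54 55 56
f 54 56 50
f 55 47 57
f 55 57 56
f 56 57 58
f 56 58 50
f 57 47 59
f 57 59 58
f 58 59 60
f 58 60 50
f 59 47 61
f 59 61 60
f 60 61 62
f 60 62 50
f 61 47 63
f 61 63 62
f 62 63 64
f 62 64 50
f 63 47 65
f 63 65 64
f 64 65 66
f 64 66 50
f 65 47 67
f 65 67 66
f 66 67 68
f 66 68 50
f 67 47 69
f 67 69 68
f 68 69 70
f 68 70 50
f 69 47 71
f 69 71 70
f 70 71 72
f 70 72 50
f 71 47 73
f 71 73 72
f 72 73 74
f 72 74 50
f 73 47 48
f 73 48 74
f 74 48 49
f 74 49 50

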